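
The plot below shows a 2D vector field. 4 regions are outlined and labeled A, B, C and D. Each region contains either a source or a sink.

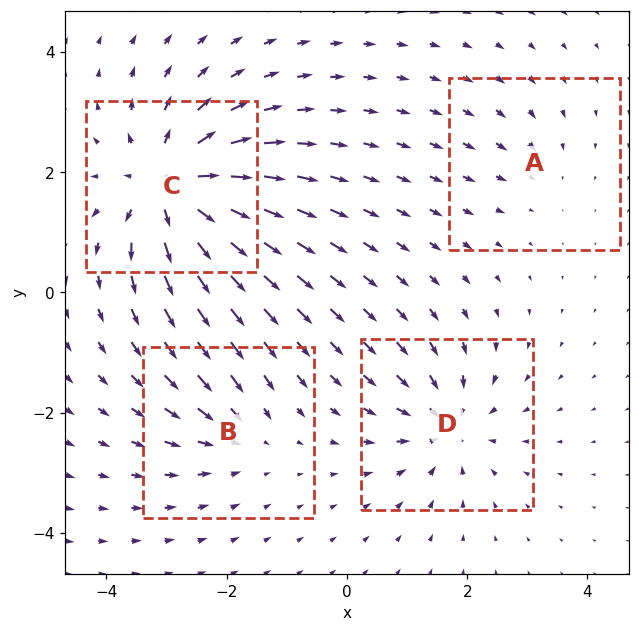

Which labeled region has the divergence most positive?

Divergence at each region's feature centre — A: about -2, B: about -4, C: about +8, D: about -5. Region C is most positive.

C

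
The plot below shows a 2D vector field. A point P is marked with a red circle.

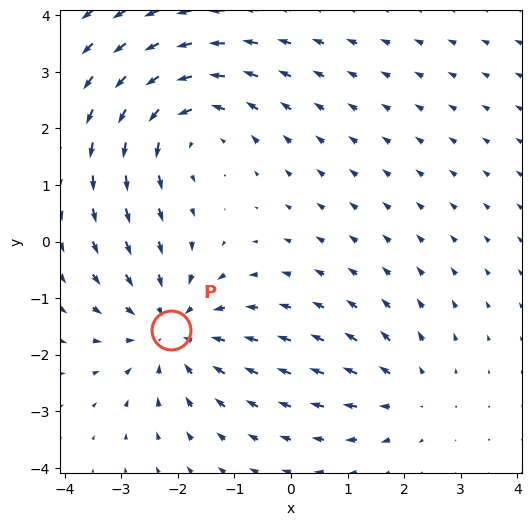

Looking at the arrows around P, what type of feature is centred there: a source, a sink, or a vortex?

At P (-2.1, -1.6) the arrows converge inward. Divergence about -4, curl ≈0 — negative divergence with near-zero curl is a sink.

sink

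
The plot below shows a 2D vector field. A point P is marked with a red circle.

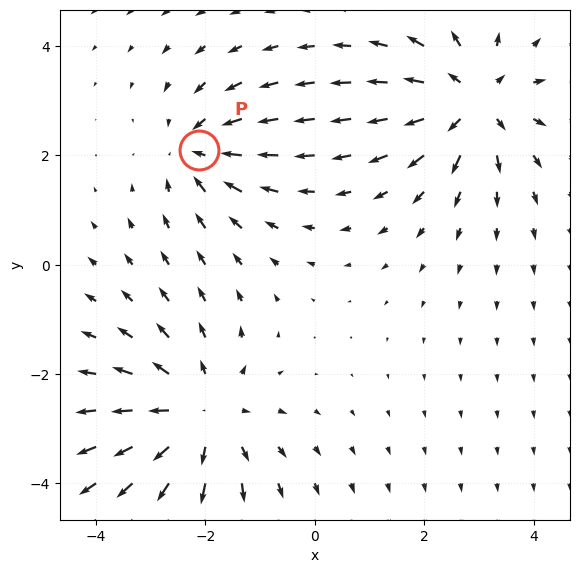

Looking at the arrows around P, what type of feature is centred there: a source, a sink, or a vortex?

sink

At P (-2.1, 2.1) the arrows converge inward. Divergence about -4, curl ≈0 — negative divergence with near-zero curl is a sink.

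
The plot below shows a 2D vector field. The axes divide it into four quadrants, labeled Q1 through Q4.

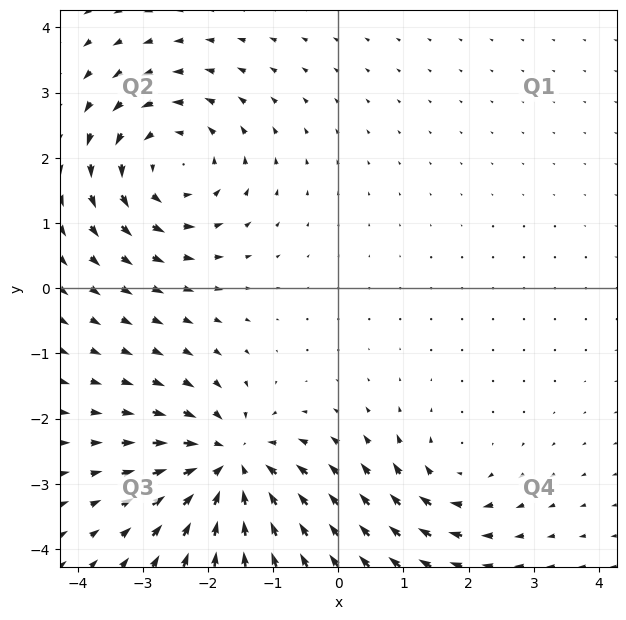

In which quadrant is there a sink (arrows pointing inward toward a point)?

Q3

The sink sits at approximately (-1.6, -2.7), which lies in quadrant Q3. The divergence there is about -6, negative as expected for a sink.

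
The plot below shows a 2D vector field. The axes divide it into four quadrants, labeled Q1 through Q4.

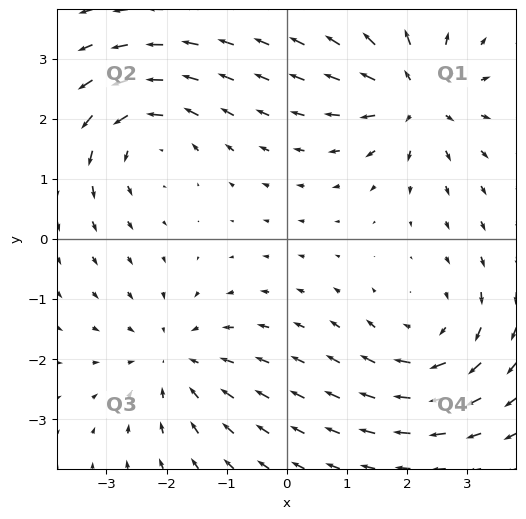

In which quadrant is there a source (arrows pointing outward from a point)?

Q1

The source sits at approximately (2.1, 2.4), which lies in quadrant Q1. The divergence there is about +4, positive as expected for a source.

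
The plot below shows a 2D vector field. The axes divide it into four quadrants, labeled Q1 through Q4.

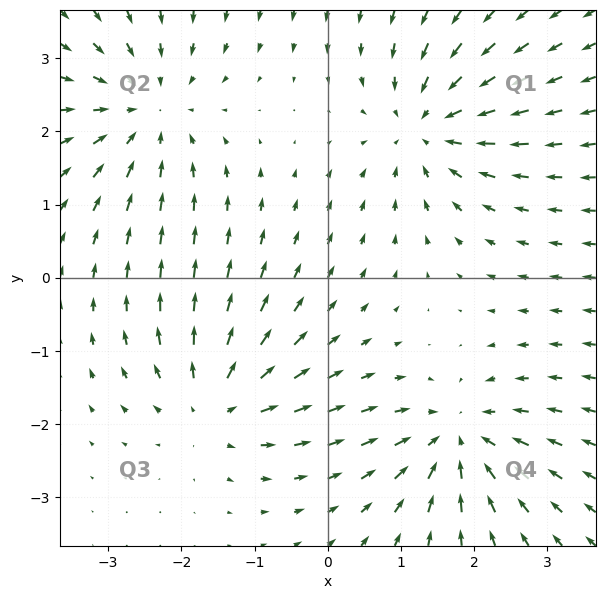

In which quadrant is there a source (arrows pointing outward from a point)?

The source sits at approximately (-1.5, -1.7), which lies in quadrant Q3. The divergence there is about +5, positive as expected for a source.

Q3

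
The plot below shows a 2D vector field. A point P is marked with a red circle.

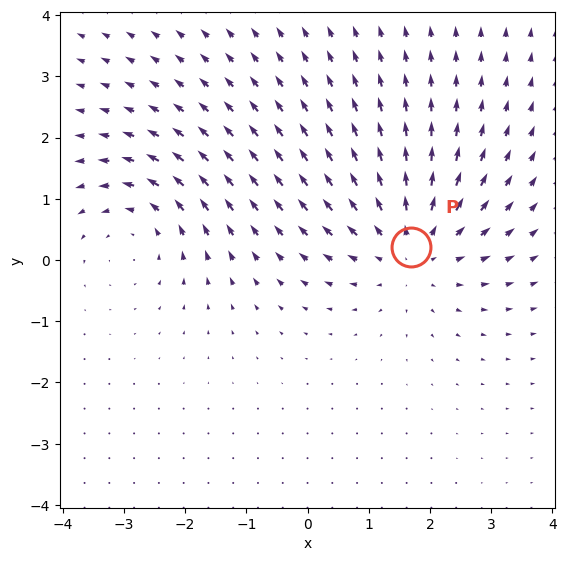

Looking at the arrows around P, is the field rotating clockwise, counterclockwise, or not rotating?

Near P at (1.7, 0.2) the arrows show no circulation. The curl there is ≈0.

not rotating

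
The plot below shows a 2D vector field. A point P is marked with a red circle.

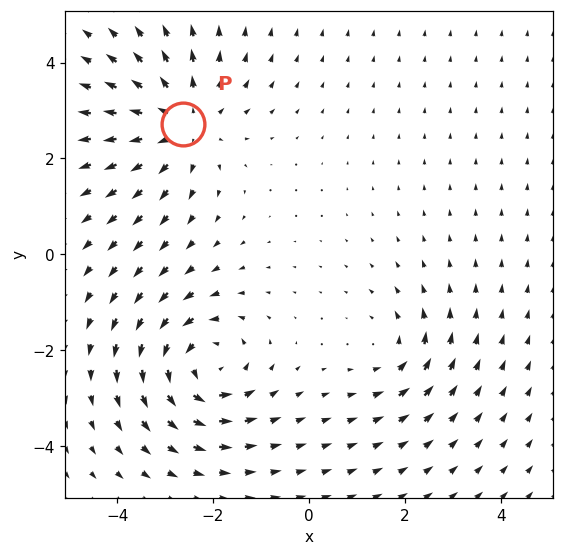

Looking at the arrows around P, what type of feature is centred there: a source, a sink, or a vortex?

At P (-2.6, 2.7) the arrows spread outward. Divergence about +4, curl ≈0 — positive divergence with near-zero curl is a source.

source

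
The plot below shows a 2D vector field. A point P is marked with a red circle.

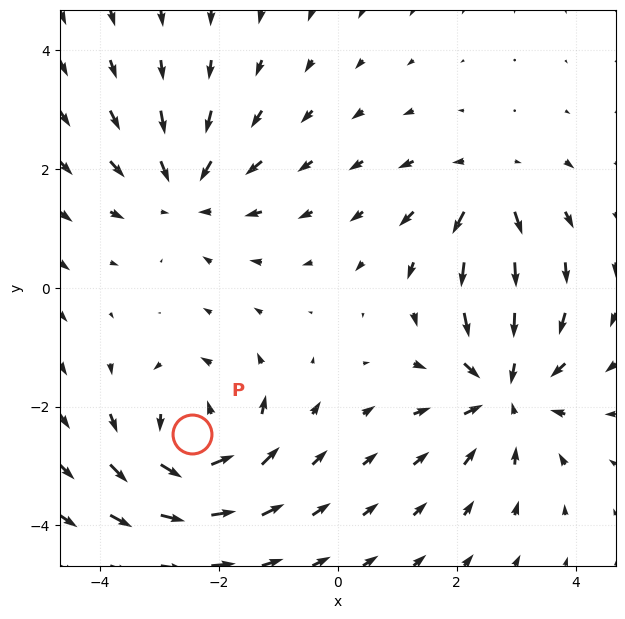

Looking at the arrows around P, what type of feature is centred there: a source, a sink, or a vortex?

At P (-2.5, -2.5) the arrows circulate counterclockwise. Divergence ≈0, curl about +5 — near-zero divergence with nonzero curl is a vortex.

vortex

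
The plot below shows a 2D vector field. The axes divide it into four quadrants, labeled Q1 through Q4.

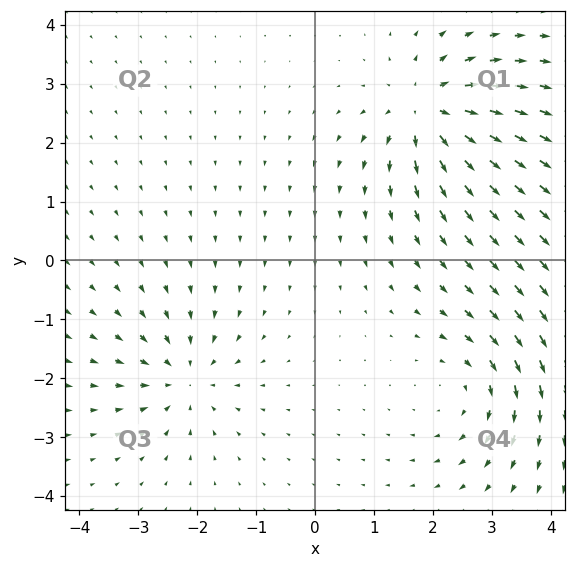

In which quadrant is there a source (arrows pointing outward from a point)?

The source sits at approximately (1.9, 2.5), which lies in quadrant Q1. The divergence there is about +7, positive as expected for a source.

Q1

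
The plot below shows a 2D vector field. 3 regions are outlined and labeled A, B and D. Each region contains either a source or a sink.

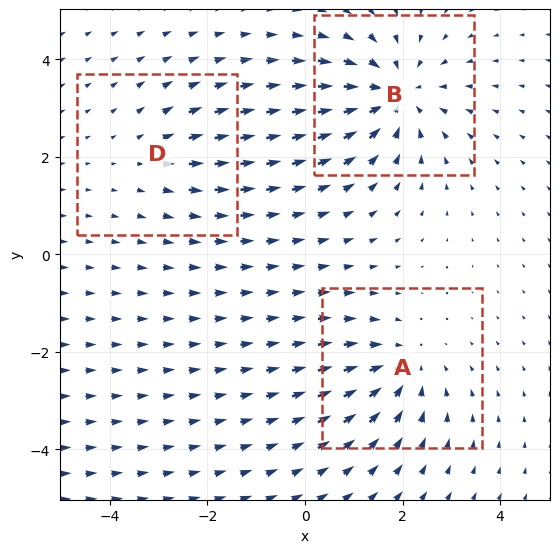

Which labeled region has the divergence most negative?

B

Divergence at each region's feature centre — A: about -3, B: about -4, D: about +2. Region B is most negative.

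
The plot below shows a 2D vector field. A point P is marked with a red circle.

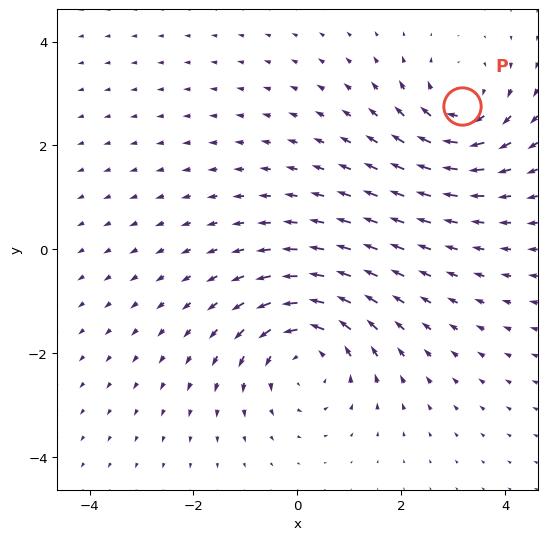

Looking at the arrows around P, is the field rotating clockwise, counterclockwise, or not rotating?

clockwise

Near P at (3.2, 2.8) the arrows circulate clockwise. The curl (z-component) there is about -3; negative curl means clockwise rotation.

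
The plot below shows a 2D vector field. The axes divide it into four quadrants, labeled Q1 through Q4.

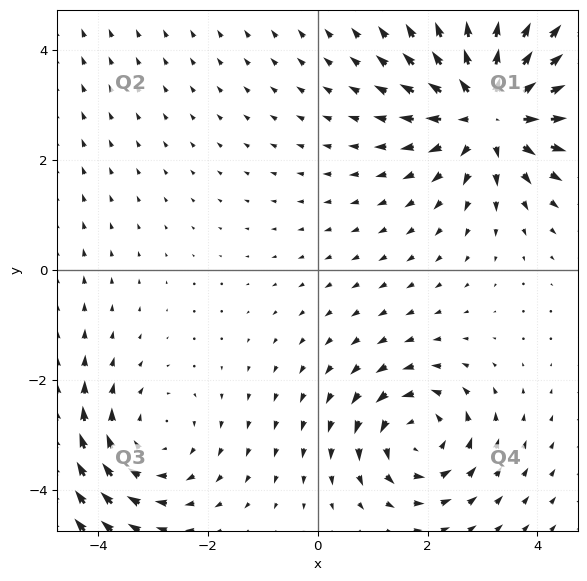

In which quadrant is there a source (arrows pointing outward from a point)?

Q1

The source sits at approximately (3.2, 2.9), which lies in quadrant Q1. The divergence there is about +5, positive as expected for a source.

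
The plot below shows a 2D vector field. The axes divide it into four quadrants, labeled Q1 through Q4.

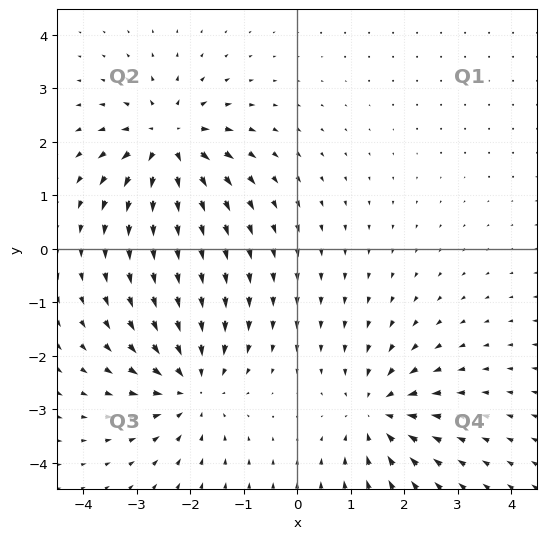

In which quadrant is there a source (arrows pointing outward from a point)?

Q2

The source sits at approximately (-2.4, 2.0), which lies in quadrant Q2. The divergence there is about +5, positive as expected for a source.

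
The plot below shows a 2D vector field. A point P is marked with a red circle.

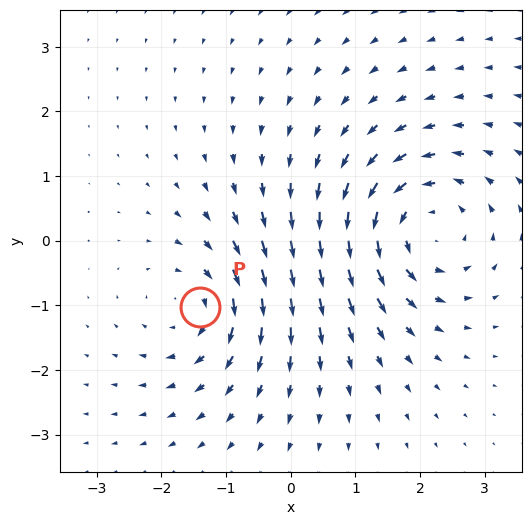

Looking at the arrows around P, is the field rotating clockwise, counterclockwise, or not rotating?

clockwise

Near P at (-1.4, -1.0) the arrows circulate clockwise. The curl (z-component) there is about -4; negative curl means clockwise rotation.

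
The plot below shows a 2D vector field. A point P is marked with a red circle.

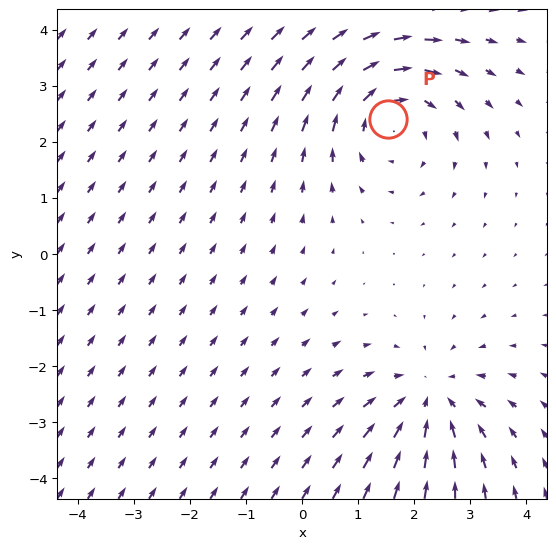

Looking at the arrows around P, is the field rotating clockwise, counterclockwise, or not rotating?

clockwise

Near P at (1.5, 2.4) the arrows circulate clockwise. The curl (z-component) there is about -3; negative curl means clockwise rotation.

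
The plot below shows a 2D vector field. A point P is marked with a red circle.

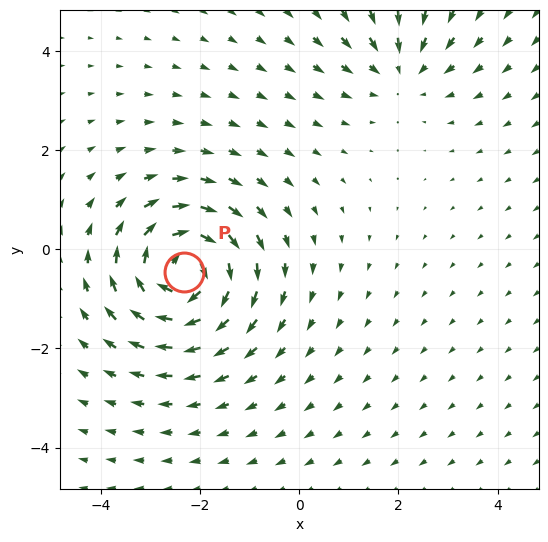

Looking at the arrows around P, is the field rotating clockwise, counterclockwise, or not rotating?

clockwise

Near P at (-2.3, -0.5) the arrows circulate clockwise. The curl (z-component) there is about -6; negative curl means clockwise rotation.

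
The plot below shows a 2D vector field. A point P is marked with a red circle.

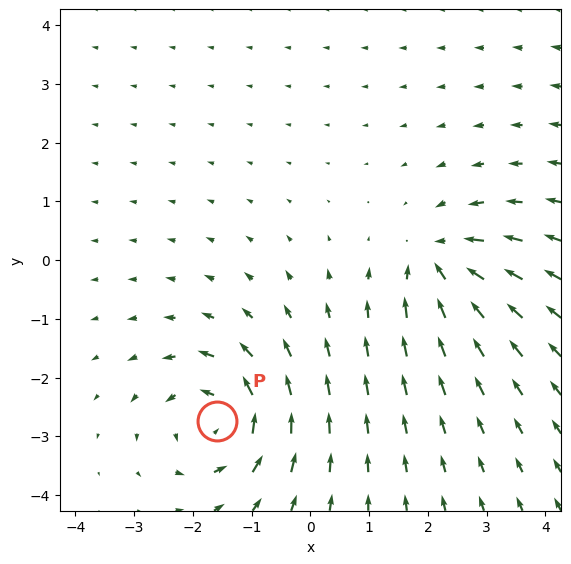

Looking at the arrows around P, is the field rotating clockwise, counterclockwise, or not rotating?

Near P at (-1.6, -2.7) the arrows circulate counterclockwise. The curl (z-component) there is about +4; positive curl means counterclockwise rotation.

counterclockwise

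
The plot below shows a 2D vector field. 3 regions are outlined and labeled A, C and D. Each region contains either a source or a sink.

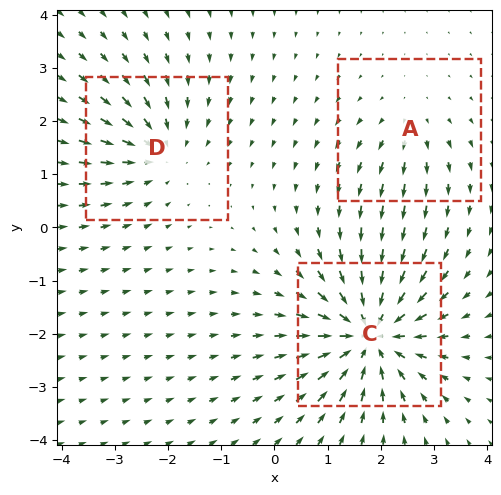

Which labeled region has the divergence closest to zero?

A

Divergence at each region's feature centre — A: about +2, C: about -6, D: about -3. Region A is closest to zero.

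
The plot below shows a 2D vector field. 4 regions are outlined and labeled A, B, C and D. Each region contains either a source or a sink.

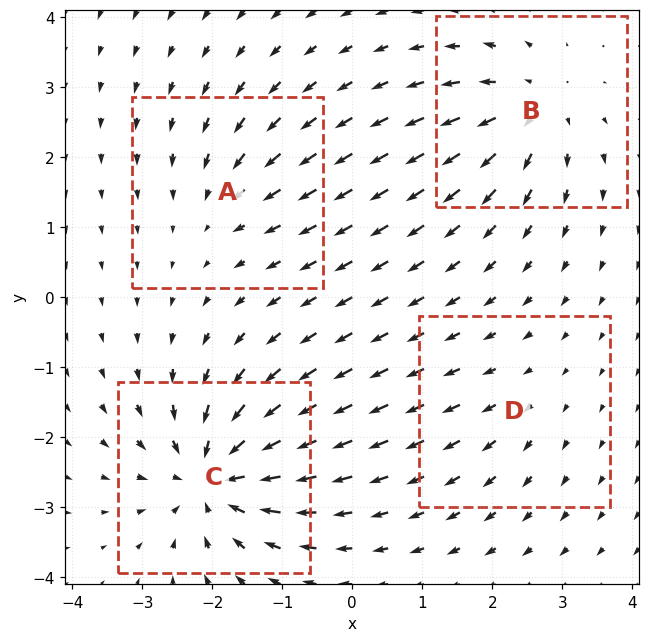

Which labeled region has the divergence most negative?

Divergence at each region's feature centre — A: about -4, B: about +6, C: about -9, D: about +2. Region C is most negative.

C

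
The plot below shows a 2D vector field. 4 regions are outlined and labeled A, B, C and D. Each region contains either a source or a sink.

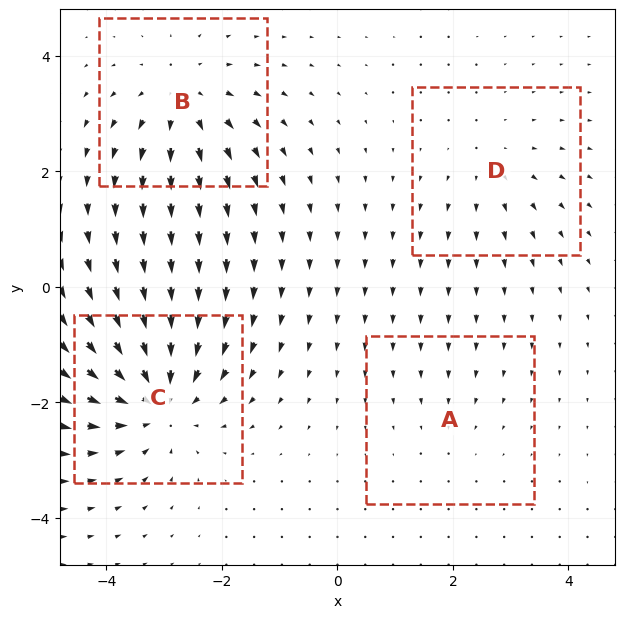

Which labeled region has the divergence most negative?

C

Divergence at each region's feature centre — A: about -2, B: about +5, C: about -7, D: about +3. Region C is most negative.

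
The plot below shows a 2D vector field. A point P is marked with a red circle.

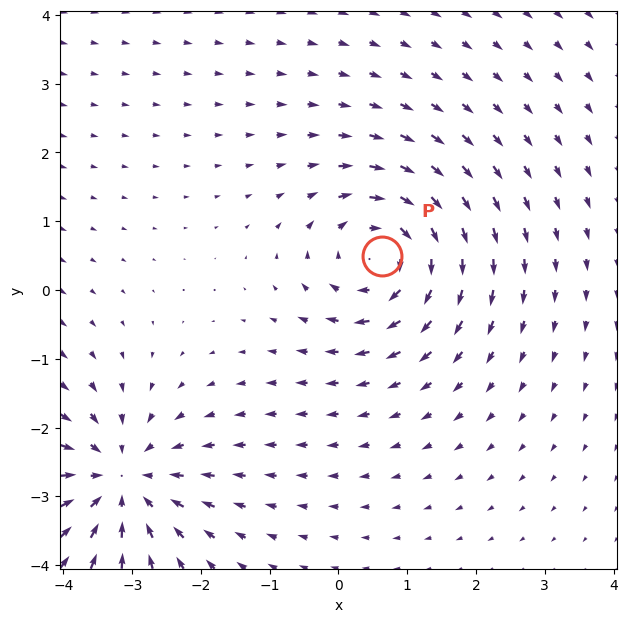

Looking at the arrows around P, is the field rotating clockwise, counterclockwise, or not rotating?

Near P at (0.6, 0.5) the arrows circulate clockwise. The curl (z-component) there is about -5; negative curl means clockwise rotation.

clockwise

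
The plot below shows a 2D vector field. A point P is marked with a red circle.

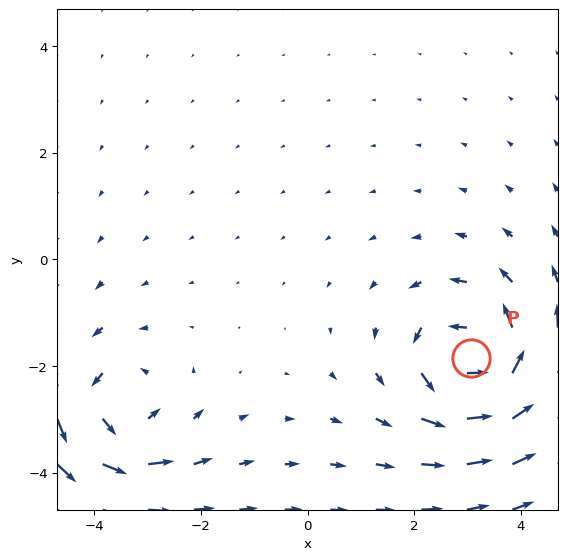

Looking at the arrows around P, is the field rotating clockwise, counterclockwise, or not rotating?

Near P at (3.1, -1.9) the arrows circulate counterclockwise. The curl (z-component) there is about +6; positive curl means counterclockwise rotation.

counterclockwise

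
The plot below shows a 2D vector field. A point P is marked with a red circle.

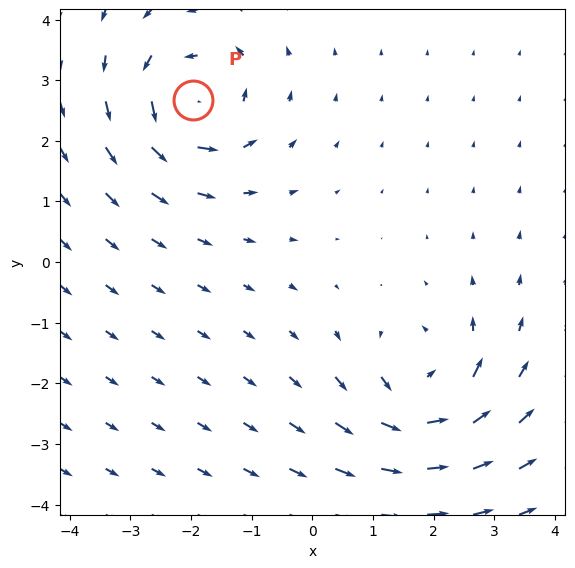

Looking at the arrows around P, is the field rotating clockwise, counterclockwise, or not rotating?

Near P at (-2.0, 2.7) the arrows circulate counterclockwise. The curl (z-component) there is about +6; positive curl means counterclockwise rotation.

counterclockwise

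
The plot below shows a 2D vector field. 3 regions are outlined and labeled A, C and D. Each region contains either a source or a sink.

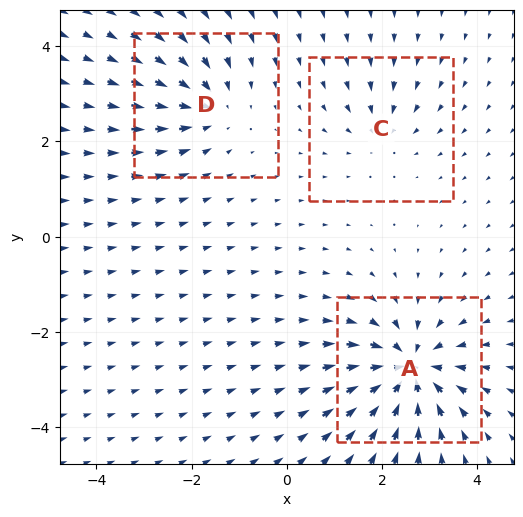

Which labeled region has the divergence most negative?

A

Divergence at each region's feature centre — A: about -6, C: about -2, D: about -4. Region A is most negative.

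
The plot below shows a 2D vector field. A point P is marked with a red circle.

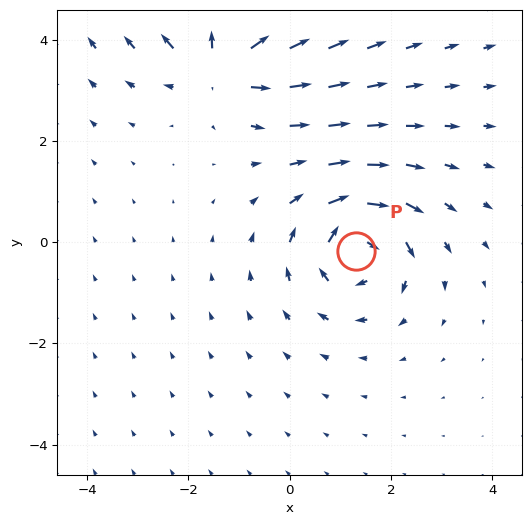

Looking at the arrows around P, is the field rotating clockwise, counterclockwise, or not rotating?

clockwise

Near P at (1.3, -0.2) the arrows circulate clockwise. The curl (z-component) there is about -5; negative curl means clockwise rotation.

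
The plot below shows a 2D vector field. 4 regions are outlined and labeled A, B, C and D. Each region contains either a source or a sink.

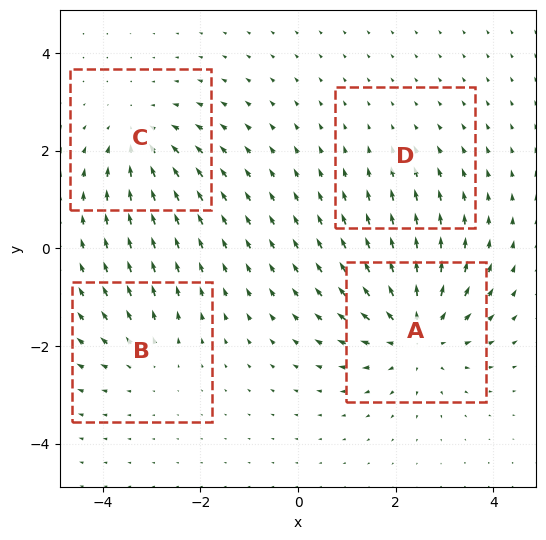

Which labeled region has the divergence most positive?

Divergence at each region's feature centre — A: about +6, B: about +3, C: about -4, D: about -2. Region A is most positive.

A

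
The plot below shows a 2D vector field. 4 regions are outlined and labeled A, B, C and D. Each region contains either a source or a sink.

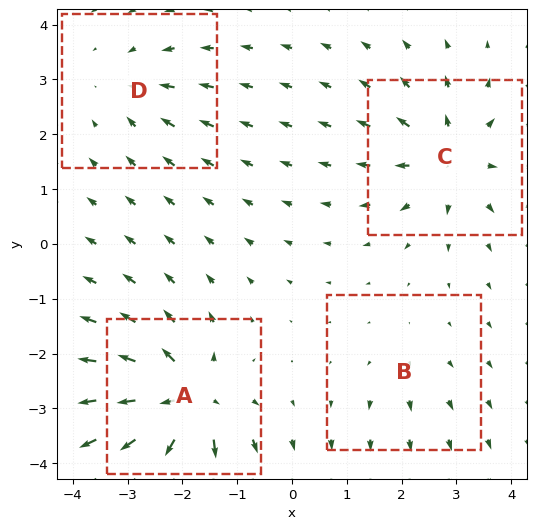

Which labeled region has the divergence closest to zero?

Divergence at each region's feature centre — A: about +8, B: about +2, C: about +6, D: about -4. Region B is closest to zero.

B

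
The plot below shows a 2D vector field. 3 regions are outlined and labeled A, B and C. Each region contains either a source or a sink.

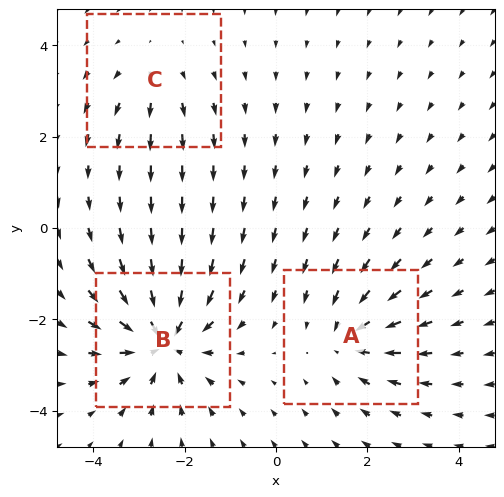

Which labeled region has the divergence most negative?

B

Divergence at each region's feature centre — A: about -3, B: about -5, C: about +2. Region B is most negative.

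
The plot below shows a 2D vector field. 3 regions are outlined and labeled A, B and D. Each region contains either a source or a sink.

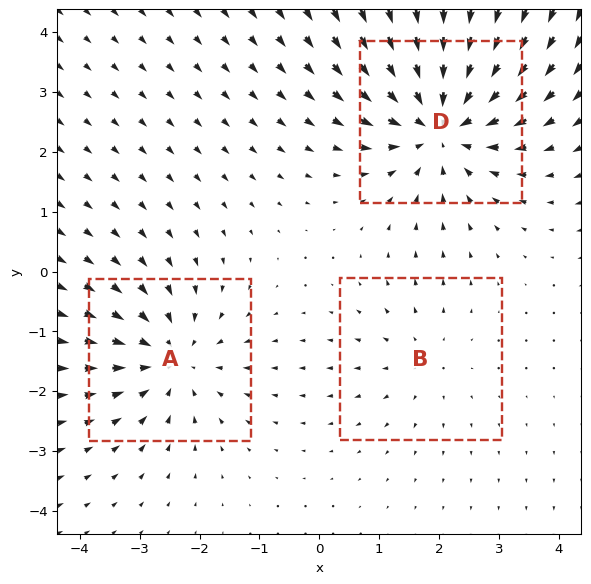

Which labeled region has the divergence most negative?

D

Divergence at each region's feature centre — A: about -3, B: about +2, D: about -5. Region D is most negative.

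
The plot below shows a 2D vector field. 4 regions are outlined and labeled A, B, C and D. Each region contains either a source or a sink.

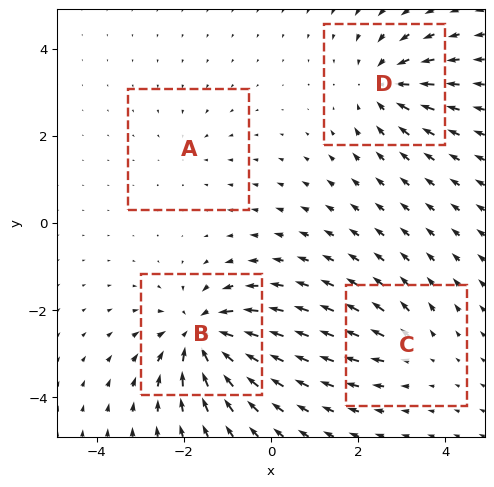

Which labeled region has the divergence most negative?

Divergence at each region's feature centre — A: about -2, B: about -8, C: about +3, D: about -5. Region B is most negative.

B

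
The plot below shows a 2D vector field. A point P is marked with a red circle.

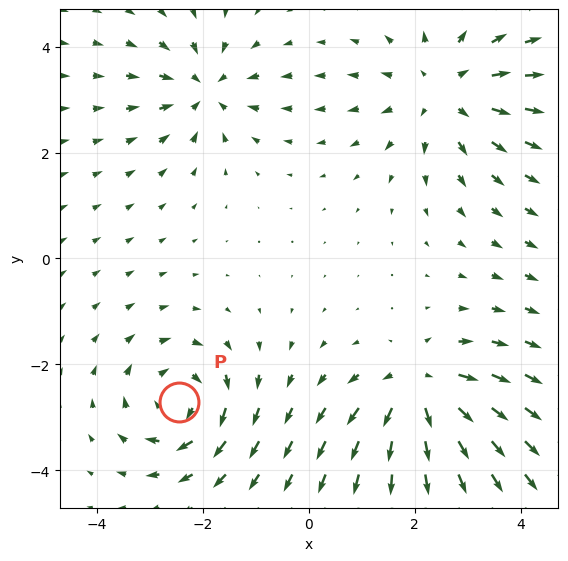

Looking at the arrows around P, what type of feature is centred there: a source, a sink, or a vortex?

At P (-2.5, -2.7) the arrows circulate clockwise. Divergence ≈0, curl about -4 — near-zero divergence with nonzero curl is a vortex.

vortex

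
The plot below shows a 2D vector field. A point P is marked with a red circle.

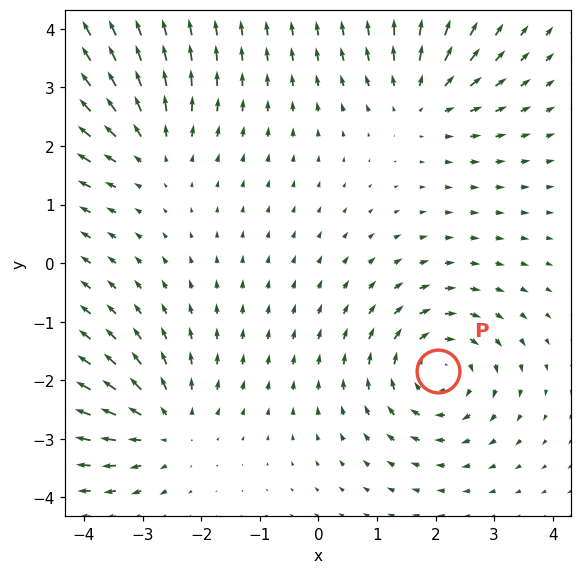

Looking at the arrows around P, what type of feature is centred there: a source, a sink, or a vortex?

vortex

At P (2.0, -1.8) the arrows circulate clockwise. Divergence ≈0, curl about -4 — near-zero divergence with nonzero curl is a vortex.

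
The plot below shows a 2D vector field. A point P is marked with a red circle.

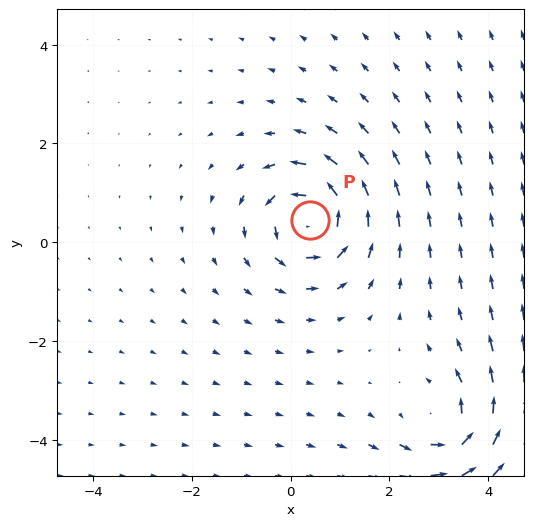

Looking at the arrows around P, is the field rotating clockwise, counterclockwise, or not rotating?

counterclockwise

Near P at (0.4, 0.5) the arrows circulate counterclockwise. The curl (z-component) there is about +4; positive curl means counterclockwise rotation.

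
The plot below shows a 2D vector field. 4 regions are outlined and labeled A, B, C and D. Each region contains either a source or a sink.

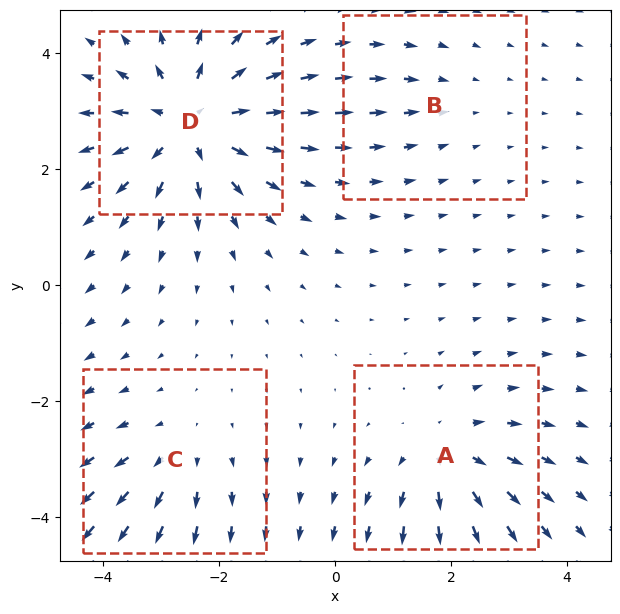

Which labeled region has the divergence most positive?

D

Divergence at each region's feature centre — A: about +4, B: about -2, C: about +3, D: about +7. Region D is most positive.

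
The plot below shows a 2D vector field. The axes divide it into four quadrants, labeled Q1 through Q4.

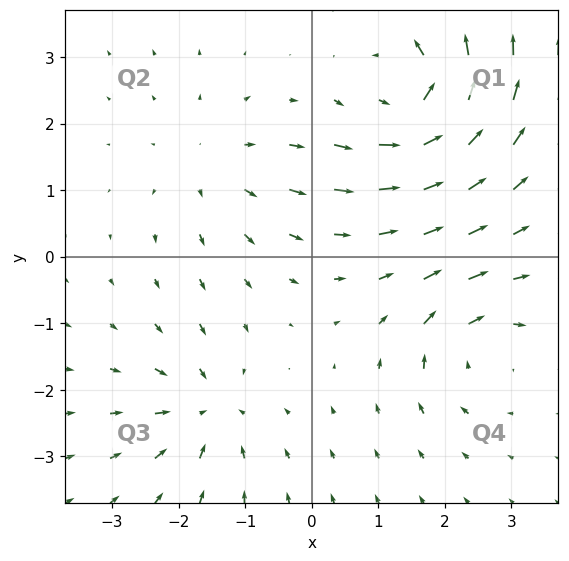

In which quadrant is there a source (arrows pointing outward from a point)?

The source sits at approximately (-1.5, 1.4), which lies in quadrant Q2. The divergence there is about +3, positive as expected for a source.

Q2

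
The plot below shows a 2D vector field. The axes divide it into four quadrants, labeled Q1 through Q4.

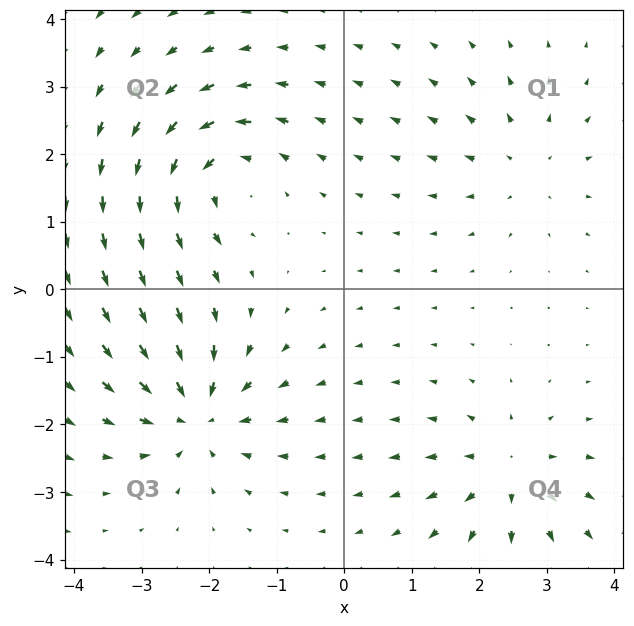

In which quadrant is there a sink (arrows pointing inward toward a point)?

The sink sits at approximately (-2.2, -1.9), which lies in quadrant Q3. The divergence there is about -7, negative as expected for a sink.

Q3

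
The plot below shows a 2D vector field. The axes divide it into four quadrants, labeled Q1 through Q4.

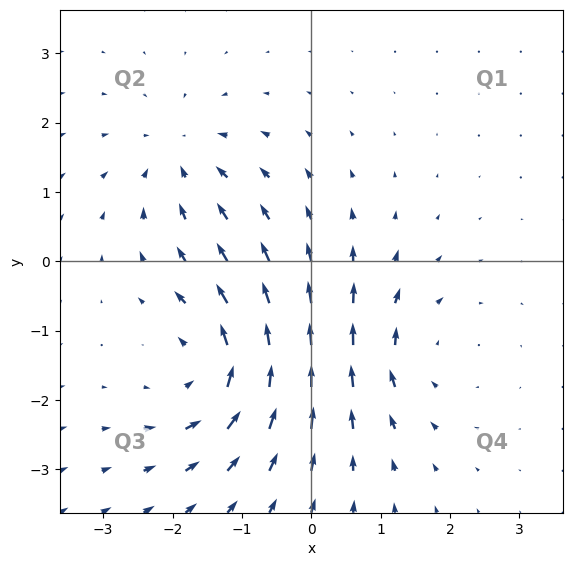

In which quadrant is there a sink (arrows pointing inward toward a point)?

The sink sits at approximately (-1.9, 1.5), which lies in quadrant Q2. The divergence there is about -4, negative as expected for a sink.

Q2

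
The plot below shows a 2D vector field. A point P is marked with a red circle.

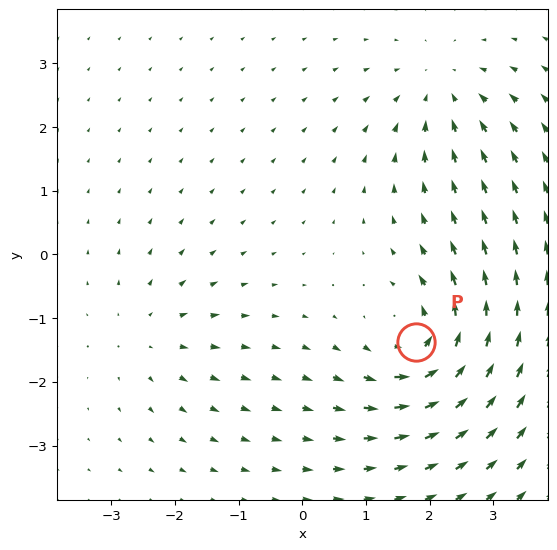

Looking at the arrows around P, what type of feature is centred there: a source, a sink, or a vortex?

vortex

At P (1.8, -1.4) the arrows circulate counterclockwise. Divergence ≈0, curl about +6 — near-zero divergence with nonzero curl is a vortex.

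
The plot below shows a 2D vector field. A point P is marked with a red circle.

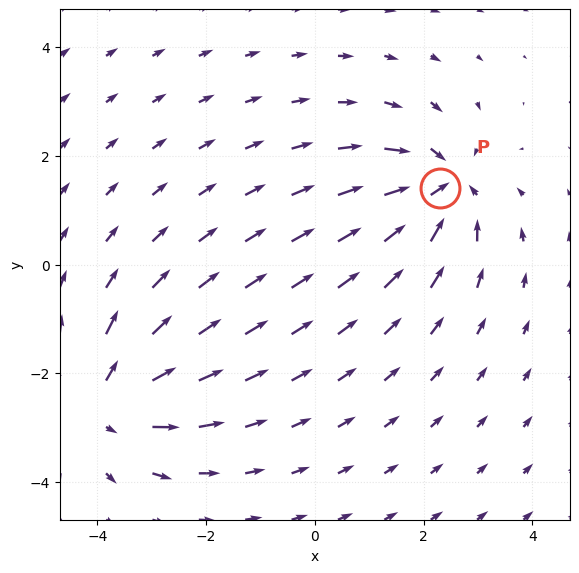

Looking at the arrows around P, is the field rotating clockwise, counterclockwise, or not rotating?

not rotating

Near P at (2.3, 1.4) the arrows show no circulation. The curl there is ≈0.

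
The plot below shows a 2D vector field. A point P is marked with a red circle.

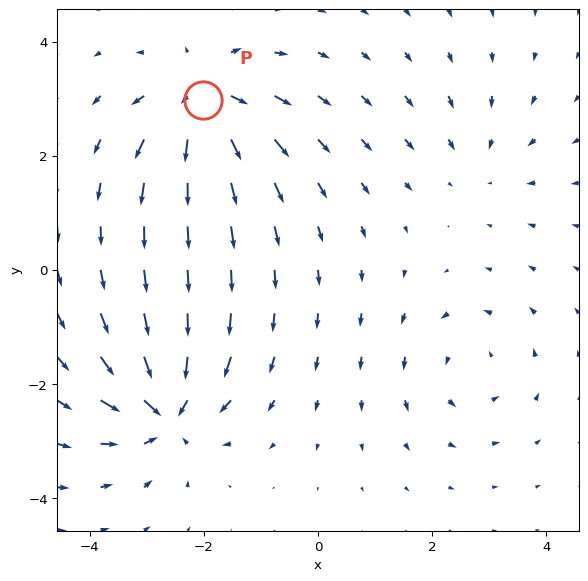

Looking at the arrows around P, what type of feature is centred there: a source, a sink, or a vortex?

At P (-2.0, 3.0) the arrows spread outward. Divergence about +6, curl ≈0 — positive divergence with near-zero curl is a source.

source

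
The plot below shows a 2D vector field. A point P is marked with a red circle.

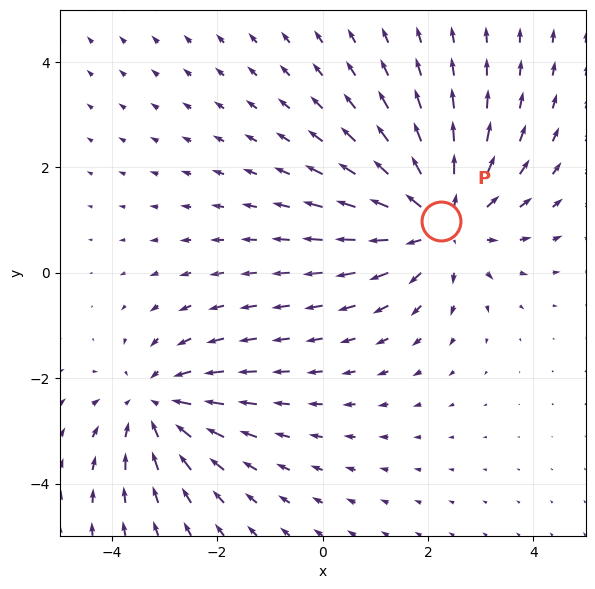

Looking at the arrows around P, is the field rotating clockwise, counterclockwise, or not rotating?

not rotating

Near P at (2.2, 1.0) the arrows show no circulation. The curl there is ≈0.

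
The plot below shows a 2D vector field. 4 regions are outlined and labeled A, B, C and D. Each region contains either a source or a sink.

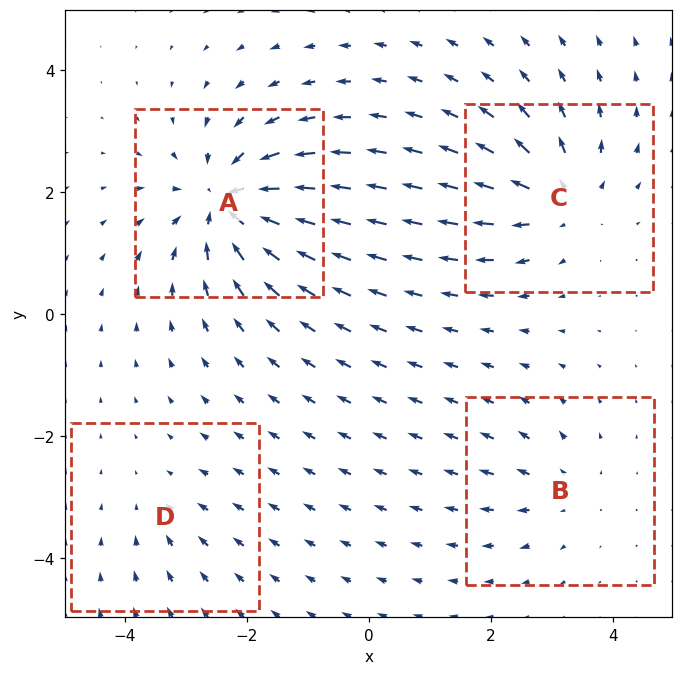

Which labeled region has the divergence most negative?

Divergence at each region's feature centre — A: about -8, B: about +3, C: about +6, D: about -2. Region A is most negative.

A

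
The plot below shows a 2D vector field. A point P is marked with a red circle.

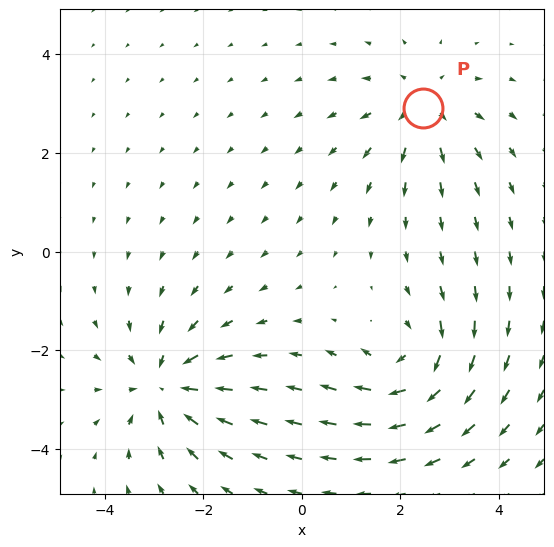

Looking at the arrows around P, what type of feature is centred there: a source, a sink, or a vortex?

source

At P (2.5, 2.9) the arrows spread outward. Divergence about +4, curl ≈0 — positive divergence with near-zero curl is a source.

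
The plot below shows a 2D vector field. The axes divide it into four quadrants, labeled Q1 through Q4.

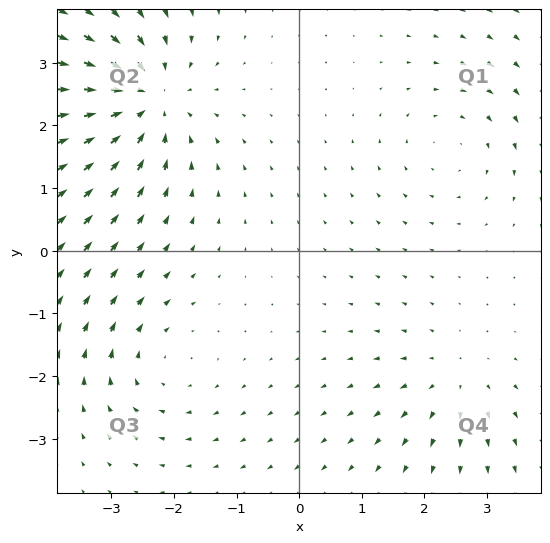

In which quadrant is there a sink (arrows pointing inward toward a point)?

Q2

The sink sits at approximately (-2.5, 2.4), which lies in quadrant Q2. The divergence there is about -5, negative as expected for a sink.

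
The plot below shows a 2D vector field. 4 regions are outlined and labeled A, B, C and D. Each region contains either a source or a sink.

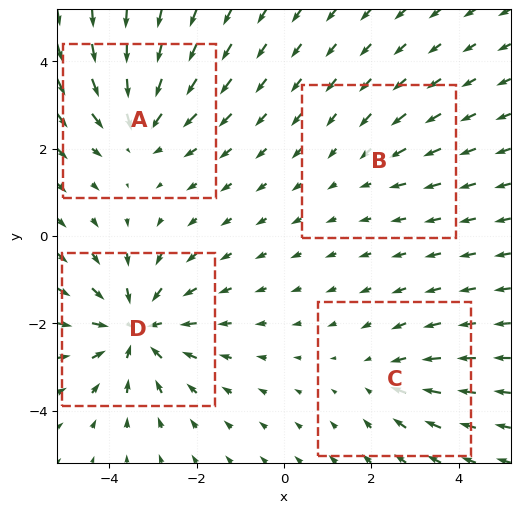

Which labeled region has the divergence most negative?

Divergence at each region's feature centre — A: about -4, B: about -2, C: about -3, D: about -6. Region D is most negative.

D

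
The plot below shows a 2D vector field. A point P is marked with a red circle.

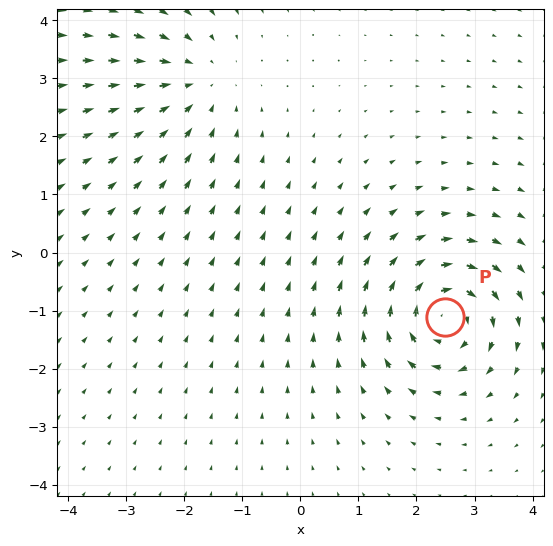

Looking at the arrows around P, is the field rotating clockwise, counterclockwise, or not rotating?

clockwise

Near P at (2.5, -1.1) the arrows circulate clockwise. The curl (z-component) there is about -4; negative curl means clockwise rotation.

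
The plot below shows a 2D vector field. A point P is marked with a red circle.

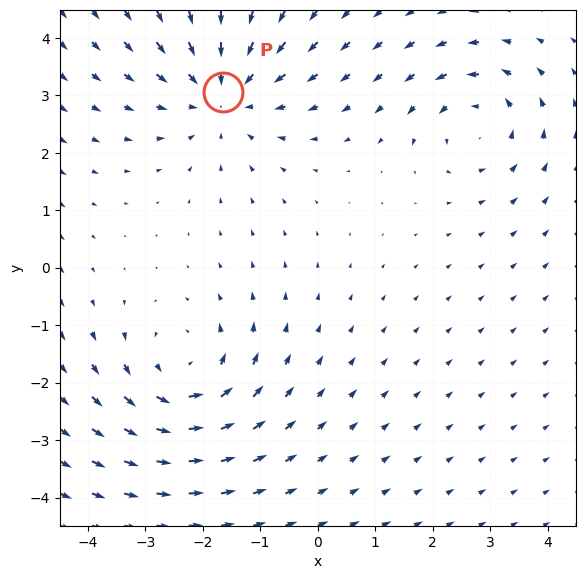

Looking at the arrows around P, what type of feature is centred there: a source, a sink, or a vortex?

sink

At P (-1.6, 3.1) the arrows converge inward. Divergence about -4, curl ≈0 — negative divergence with near-zero curl is a sink.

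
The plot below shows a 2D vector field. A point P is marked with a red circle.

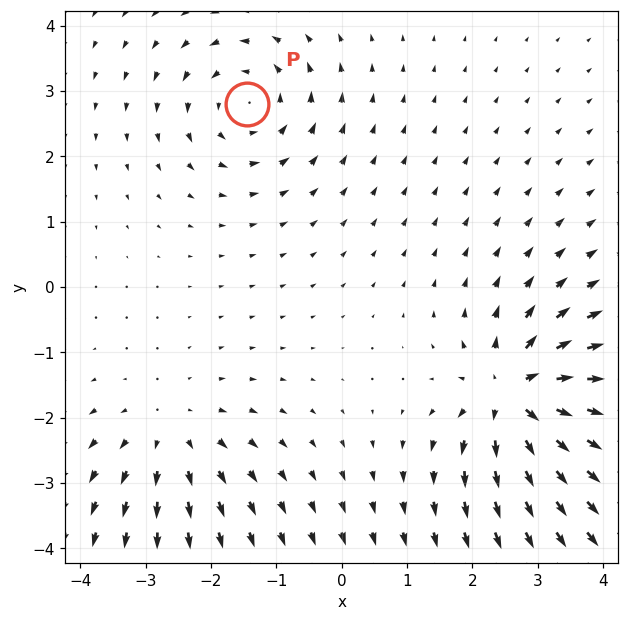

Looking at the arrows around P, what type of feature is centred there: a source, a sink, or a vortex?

At P (-1.5, 2.8) the arrows circulate counterclockwise. Divergence ≈0, curl about +4 — near-zero divergence with nonzero curl is a vortex.

vortex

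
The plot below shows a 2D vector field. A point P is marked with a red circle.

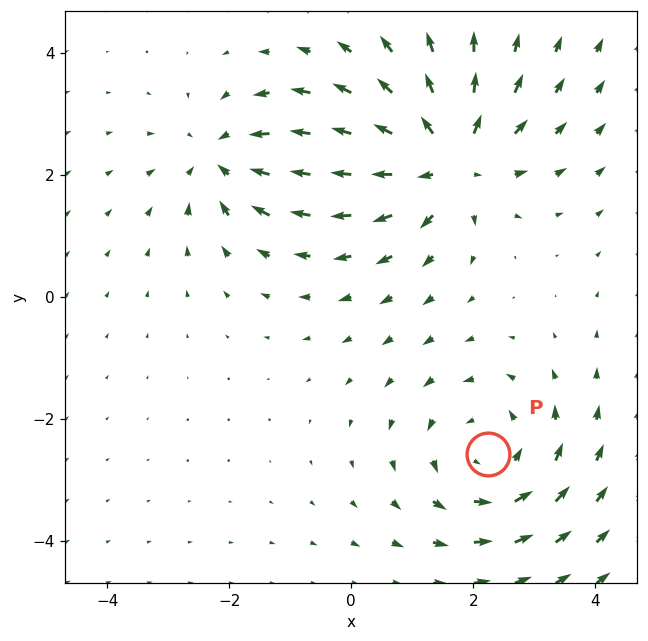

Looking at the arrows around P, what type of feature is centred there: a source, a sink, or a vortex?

vortex

At P (2.2, -2.6) the arrows circulate counterclockwise. Divergence ≈0, curl about +3 — near-zero divergence with nonzero curl is a vortex.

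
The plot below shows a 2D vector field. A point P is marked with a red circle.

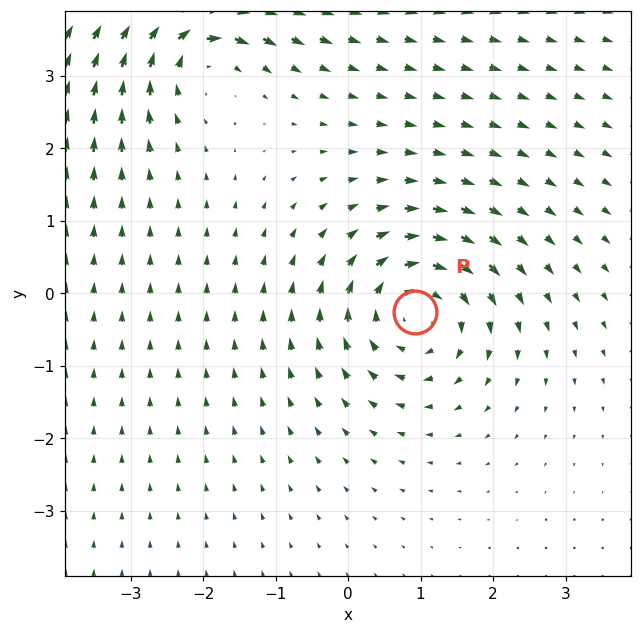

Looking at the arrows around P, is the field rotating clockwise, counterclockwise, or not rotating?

Near P at (0.9, -0.3) the arrows circulate clockwise. The curl (z-component) there is about -5; negative curl means clockwise rotation.

clockwise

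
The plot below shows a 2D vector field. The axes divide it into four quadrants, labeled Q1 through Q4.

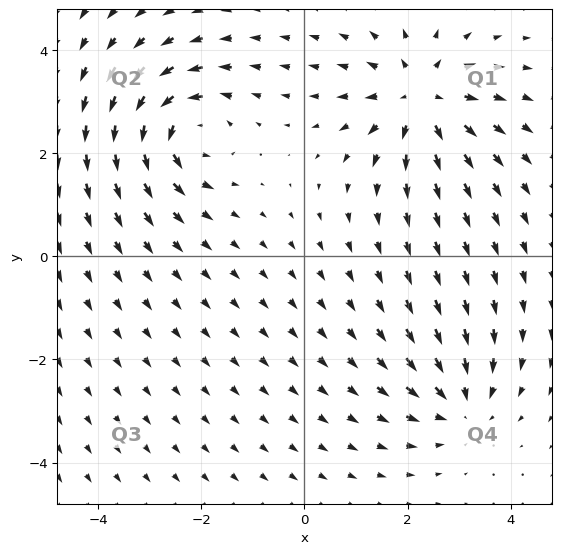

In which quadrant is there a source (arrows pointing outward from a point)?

The source sits at approximately (2.3, 3.1), which lies in quadrant Q1. The divergence there is about +5, positive as expected for a source.

Q1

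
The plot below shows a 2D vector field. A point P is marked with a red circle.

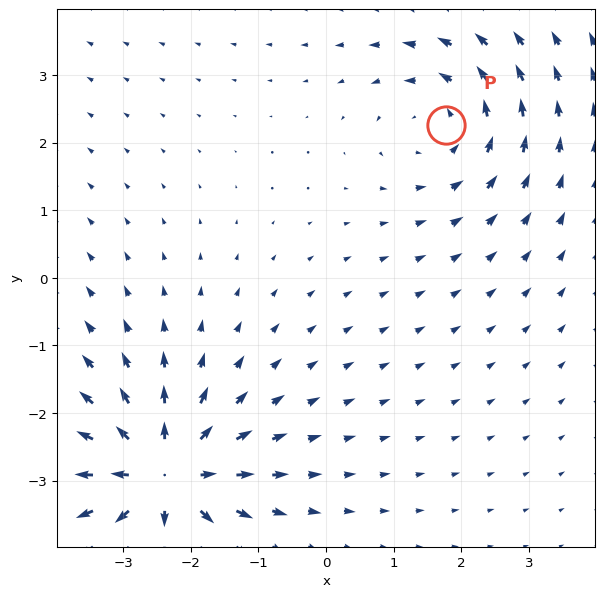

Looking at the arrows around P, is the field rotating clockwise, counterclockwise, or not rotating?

counterclockwise

Near P at (1.8, 2.3) the arrows circulate counterclockwise. The curl (z-component) there is about +3; positive curl means counterclockwise rotation.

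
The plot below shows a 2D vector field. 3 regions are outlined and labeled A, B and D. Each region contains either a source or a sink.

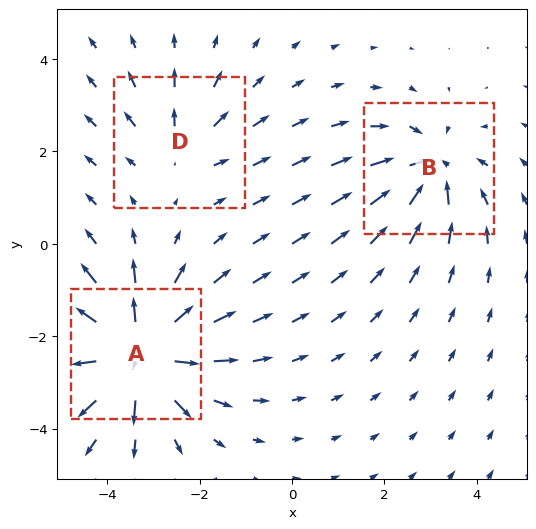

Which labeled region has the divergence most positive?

Divergence at each region's feature centre — A: about +6, B: about -4, D: about +2. Region A is most positive.

A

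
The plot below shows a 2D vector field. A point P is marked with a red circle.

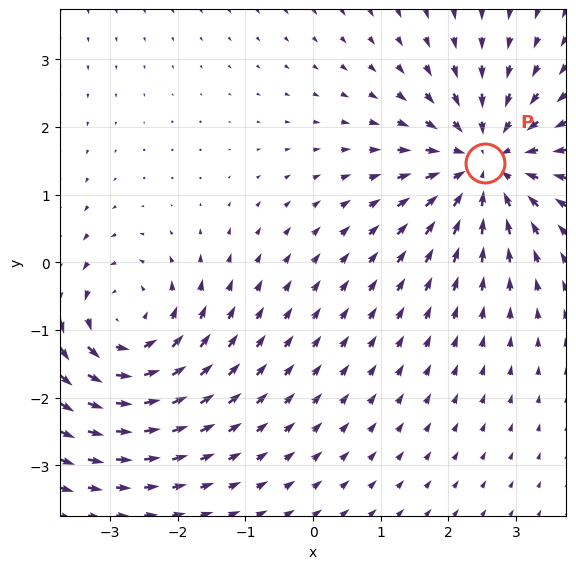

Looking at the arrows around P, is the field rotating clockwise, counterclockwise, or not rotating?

not rotating

Near P at (2.5, 1.5) the arrows show no circulation. The curl there is ≈0.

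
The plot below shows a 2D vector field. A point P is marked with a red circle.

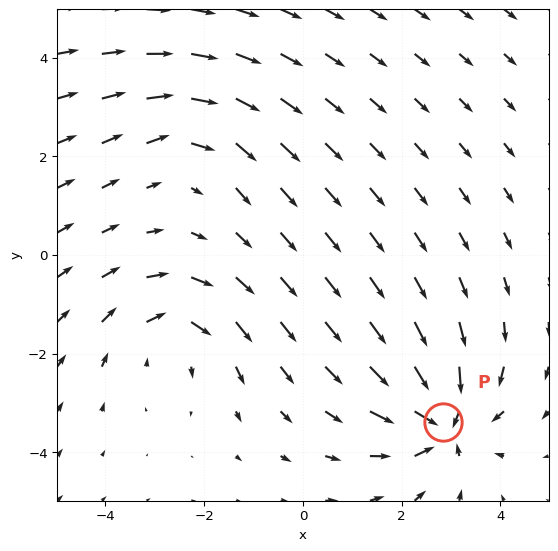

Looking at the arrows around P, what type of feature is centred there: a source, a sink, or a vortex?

sink

At P (2.8, -3.4) the arrows converge inward. Divergence about -6, curl ≈0 — negative divergence with near-zero curl is a sink.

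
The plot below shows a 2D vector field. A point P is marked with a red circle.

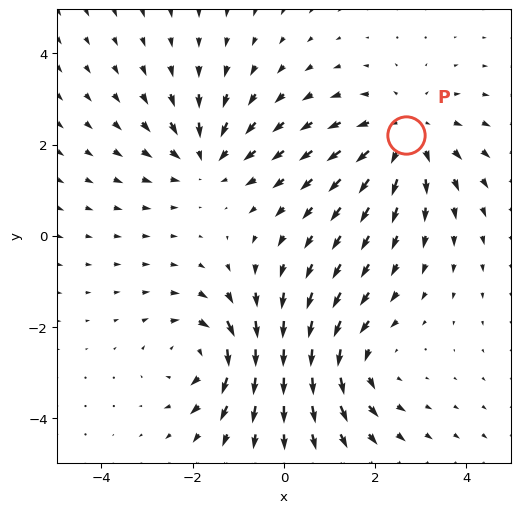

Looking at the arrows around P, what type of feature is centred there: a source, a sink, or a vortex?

At P (2.7, 2.2) the arrows spread outward. Divergence about +4, curl ≈0 — positive divergence with near-zero curl is a source.

source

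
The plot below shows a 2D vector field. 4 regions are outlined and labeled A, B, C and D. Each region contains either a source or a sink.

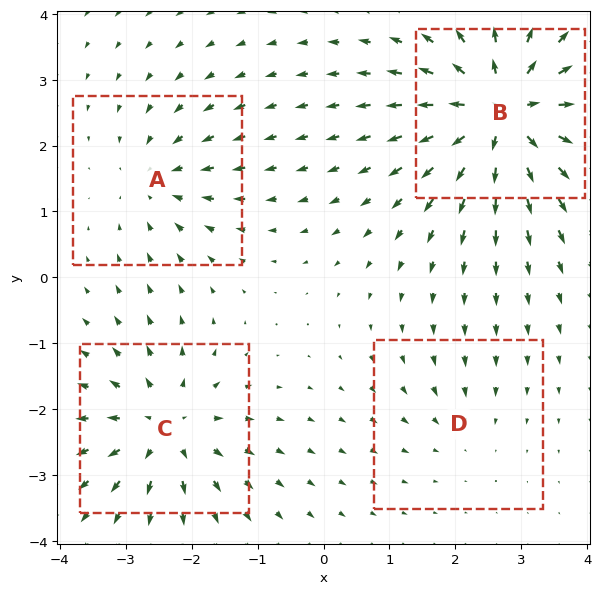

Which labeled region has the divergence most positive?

B

Divergence at each region's feature centre — A: about -4, B: about +8, C: about +5, D: about -2. Region B is most positive.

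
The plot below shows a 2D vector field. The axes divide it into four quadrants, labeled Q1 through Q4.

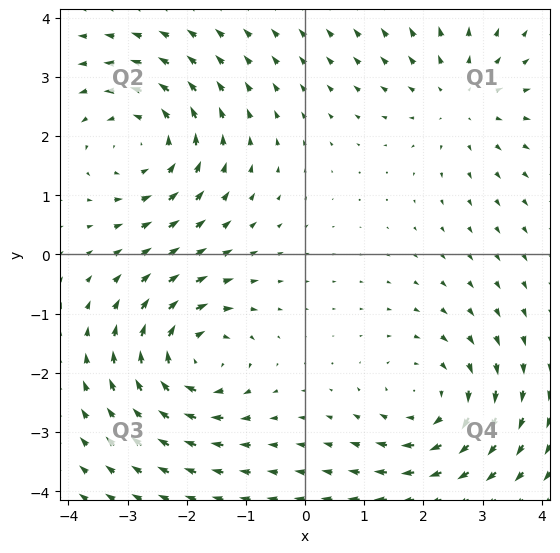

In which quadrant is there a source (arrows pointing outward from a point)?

Q1

The source sits at approximately (2.6, 2.6), which lies in quadrant Q1. The divergence there is about +3, positive as expected for a source.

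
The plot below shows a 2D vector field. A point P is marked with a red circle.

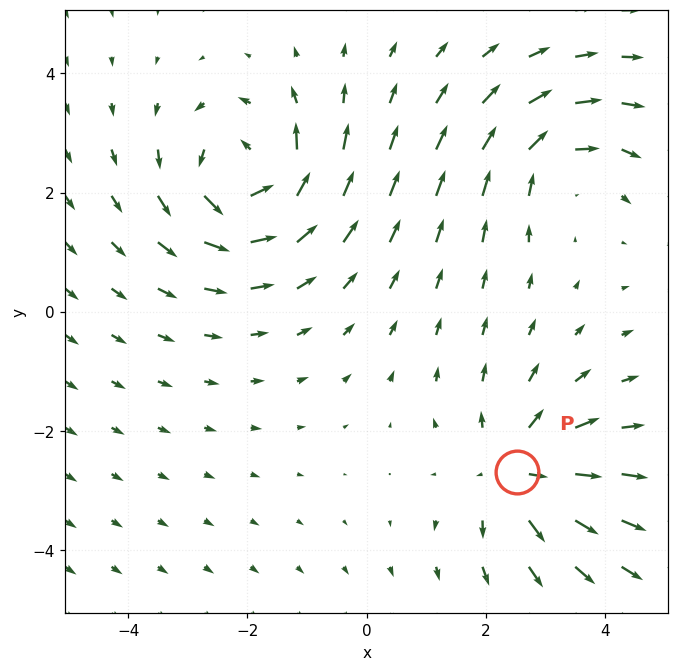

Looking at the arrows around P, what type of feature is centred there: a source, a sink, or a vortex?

At P (2.5, -2.7) the arrows spread outward. Divergence about +4, curl ≈0 — positive divergence with near-zero curl is a source.

source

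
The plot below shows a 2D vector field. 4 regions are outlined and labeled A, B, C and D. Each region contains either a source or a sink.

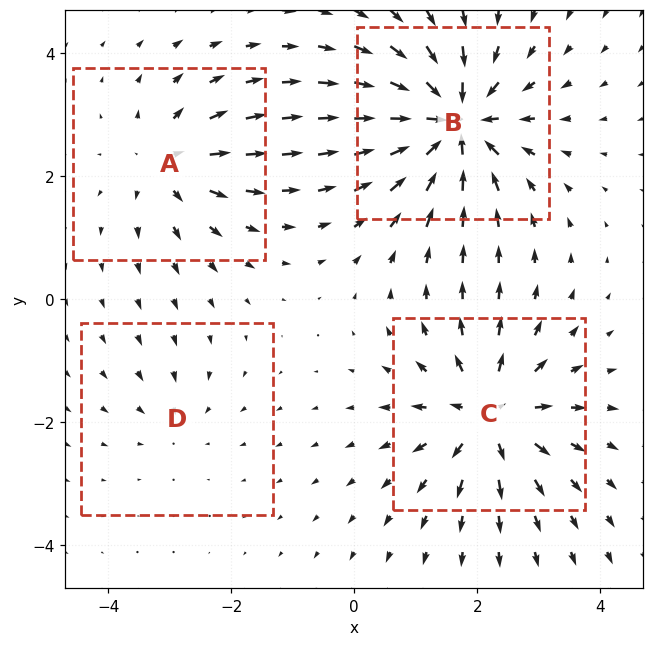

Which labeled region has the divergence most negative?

Divergence at each region's feature centre — A: about +4, B: about -8, C: about +6, D: about -2. Region B is most negative.

B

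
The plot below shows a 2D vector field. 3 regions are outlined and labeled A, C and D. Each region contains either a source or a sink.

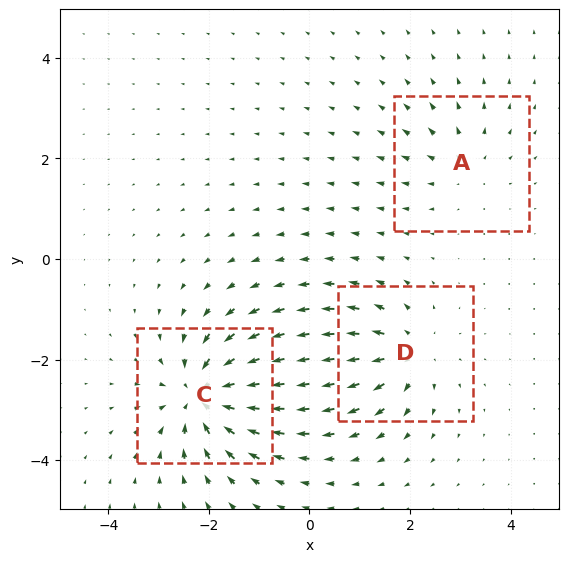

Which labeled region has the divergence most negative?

C

Divergence at each region's feature centre — A: about +2, C: about -6, D: about +4. Region C is most negative.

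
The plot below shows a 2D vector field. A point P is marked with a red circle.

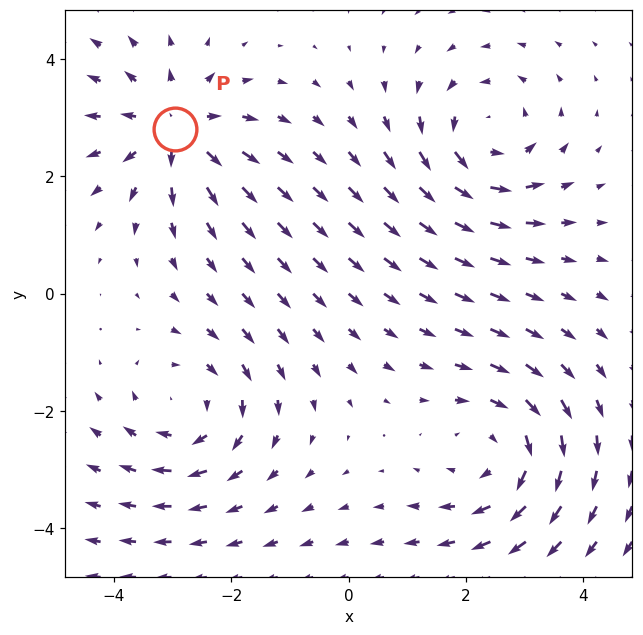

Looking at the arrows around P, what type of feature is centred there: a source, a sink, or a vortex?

At P (-3.0, 2.8) the arrows spread outward. Divergence about +5, curl ≈0 — positive divergence with near-zero curl is a source.

source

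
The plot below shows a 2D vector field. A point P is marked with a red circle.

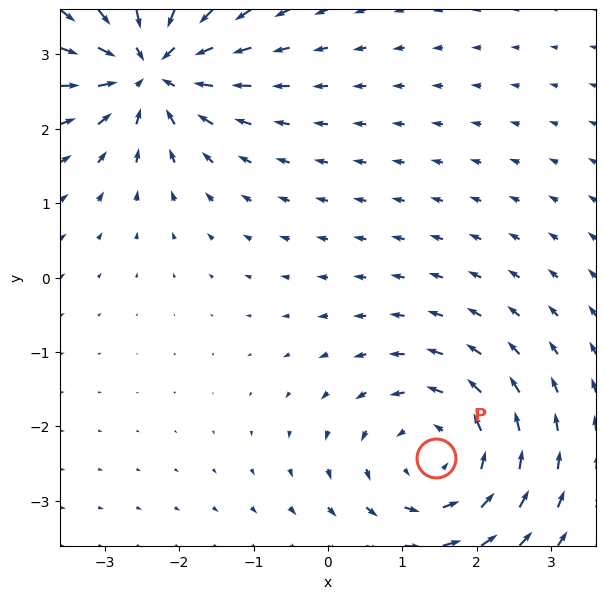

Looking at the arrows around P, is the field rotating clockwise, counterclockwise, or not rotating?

counterclockwise

Near P at (1.5, -2.4) the arrows circulate counterclockwise. The curl (z-component) there is about +4; positive curl means counterclockwise rotation.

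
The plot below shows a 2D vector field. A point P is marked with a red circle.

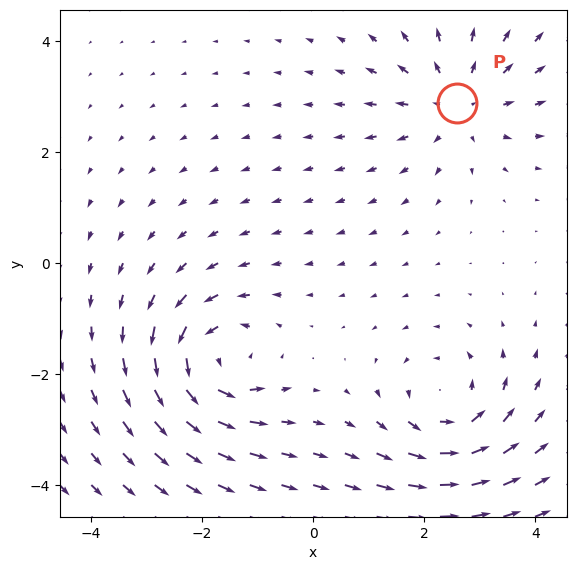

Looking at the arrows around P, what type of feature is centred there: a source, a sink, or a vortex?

At P (2.6, 2.9) the arrows spread outward. Divergence about +4, curl ≈0 — positive divergence with near-zero curl is a source.

source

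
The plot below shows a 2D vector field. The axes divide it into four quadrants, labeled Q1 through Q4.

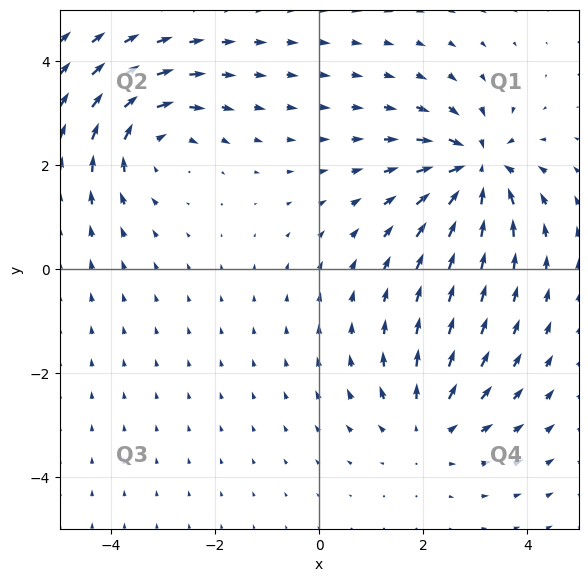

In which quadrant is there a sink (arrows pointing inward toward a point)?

Q1

The sink sits at approximately (3.0, 1.9), which lies in quadrant Q1. The divergence there is about -6, negative as expected for a sink.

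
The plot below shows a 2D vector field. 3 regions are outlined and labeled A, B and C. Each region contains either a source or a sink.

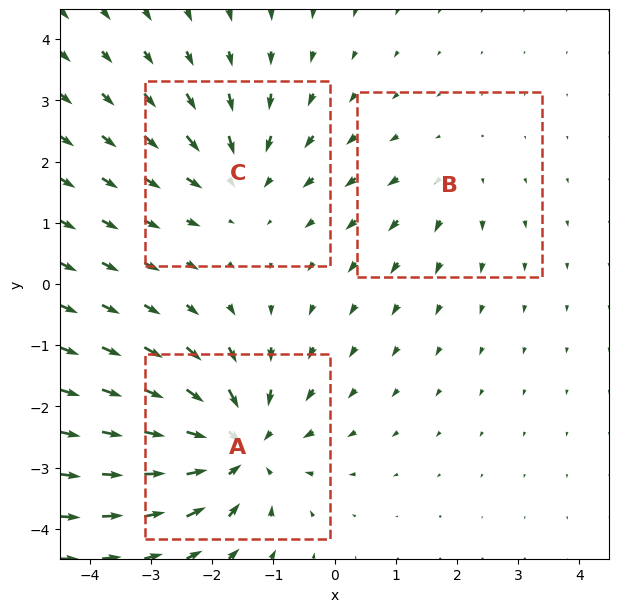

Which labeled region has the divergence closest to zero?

Divergence at each region's feature centre — A: about -5, B: about +2, C: about -3. Region B is closest to zero.

B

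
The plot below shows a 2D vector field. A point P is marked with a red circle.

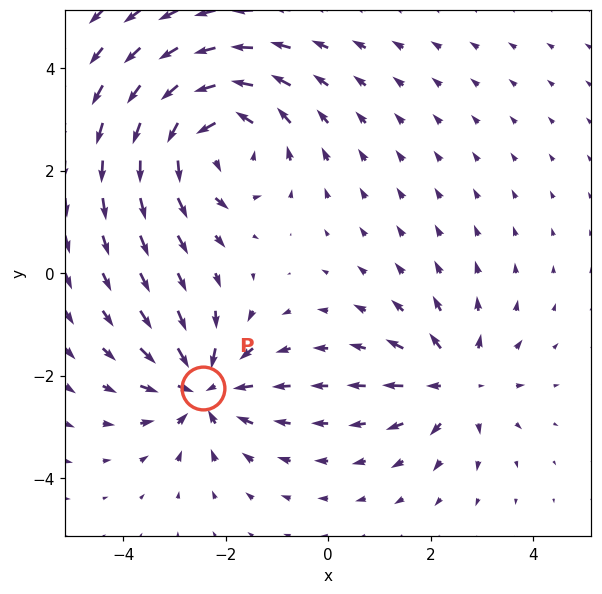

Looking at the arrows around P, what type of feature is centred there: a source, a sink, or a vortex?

At P (-2.4, -2.2) the arrows converge inward. Divergence about -4, curl ≈0 — negative divergence with near-zero curl is a sink.

sink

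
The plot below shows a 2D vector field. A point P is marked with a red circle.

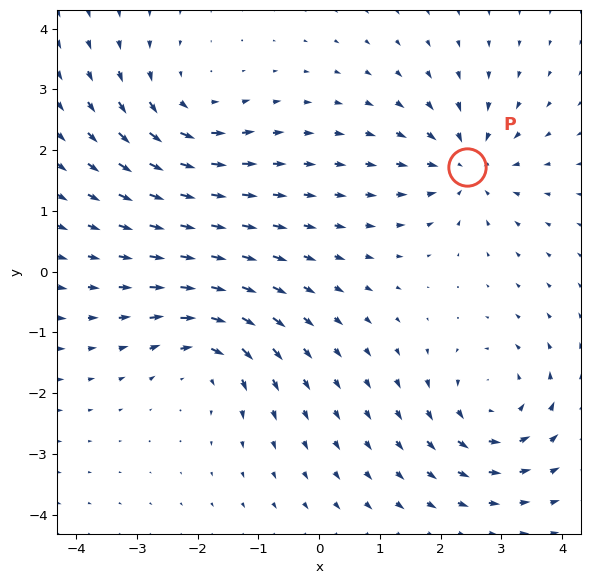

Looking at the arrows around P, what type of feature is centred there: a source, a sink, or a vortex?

sink

At P (2.4, 1.7) the arrows converge inward. Divergence about -6, curl ≈0 — negative divergence with near-zero curl is a sink.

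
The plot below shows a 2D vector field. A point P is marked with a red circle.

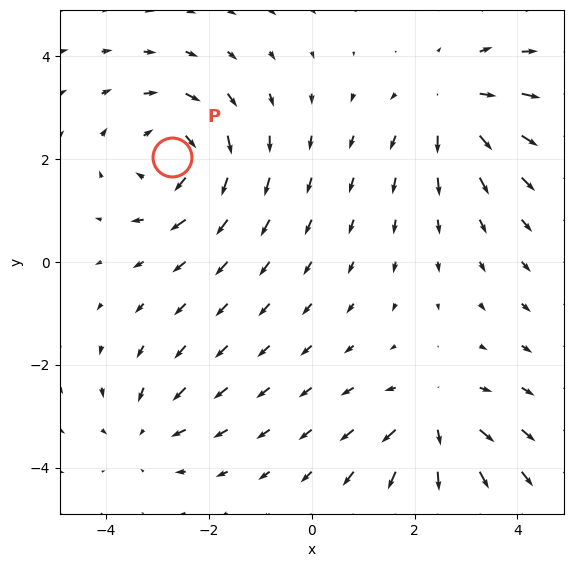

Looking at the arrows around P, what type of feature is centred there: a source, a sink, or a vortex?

vortex

At P (-2.7, 2.0) the arrows circulate clockwise. Divergence ≈0, curl about -5 — near-zero divergence with nonzero curl is a vortex.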